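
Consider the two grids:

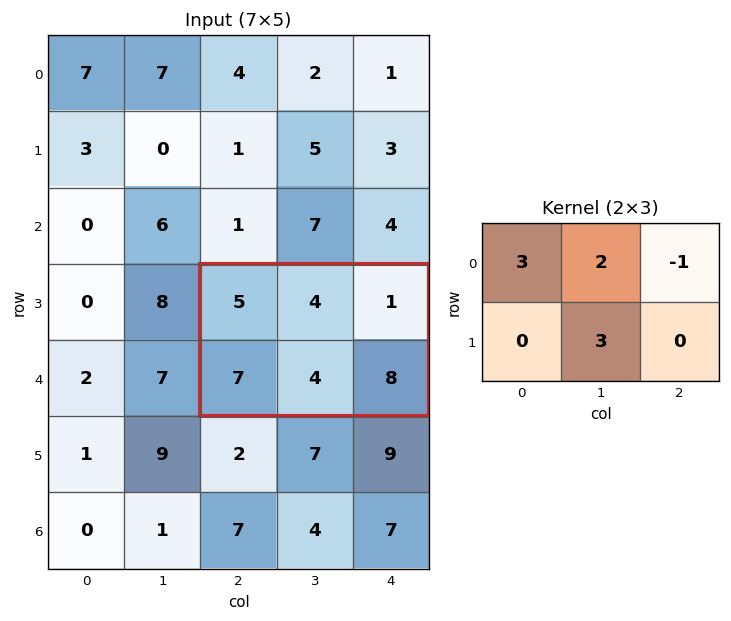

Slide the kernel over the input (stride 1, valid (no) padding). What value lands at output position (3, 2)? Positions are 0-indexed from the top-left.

34

The receptive field on the input at this output position is [5 4 1 / 7 4 8]. Elementwise product with the kernel and sum: 5·3 + 4·2 + 1·-1 + 4·3.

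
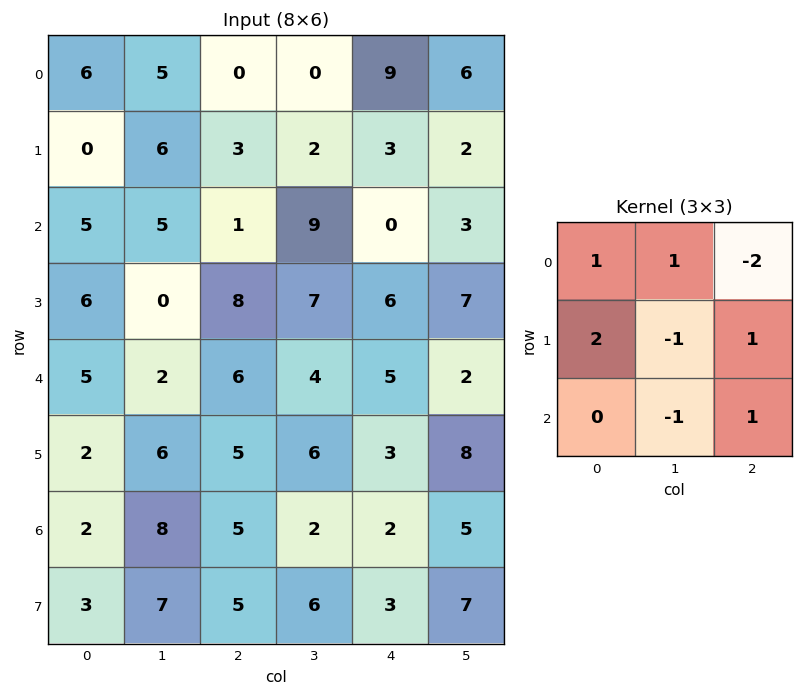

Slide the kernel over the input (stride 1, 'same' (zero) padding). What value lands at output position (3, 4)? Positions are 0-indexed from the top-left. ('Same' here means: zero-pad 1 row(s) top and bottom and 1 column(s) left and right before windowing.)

15

The receptive field on the zero-padded input at this output position is [9 0 3 / 7 6 7 / 4 5 2]. Elementwise product with the kernel and sum: 9·1 + 0·1 + 3·-2 + 7·2 + 6·-1 + 7·1 + 5·-1 + 2·1.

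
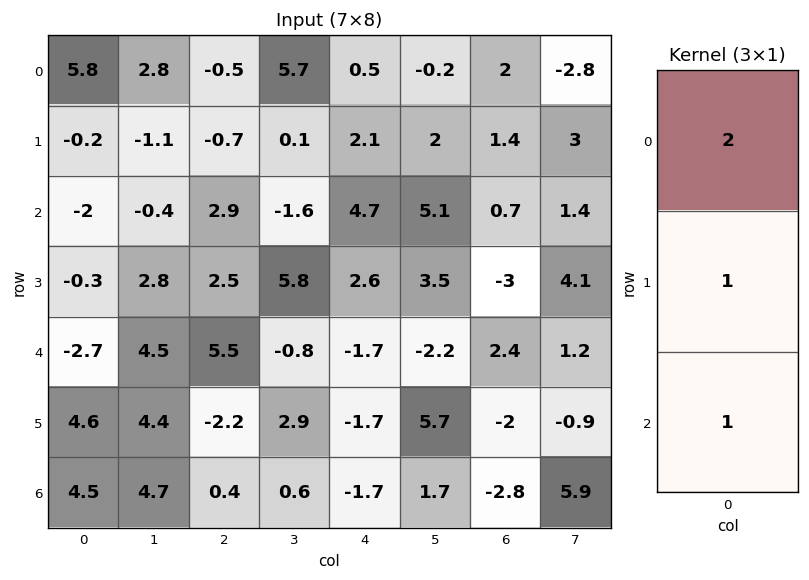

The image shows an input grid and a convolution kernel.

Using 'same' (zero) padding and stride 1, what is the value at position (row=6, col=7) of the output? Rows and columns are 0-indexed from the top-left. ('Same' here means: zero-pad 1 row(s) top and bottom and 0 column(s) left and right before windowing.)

4.1

The receptive field on the zero-padded input at this output position is [-0.9 / 5.9 / 0]. Elementwise product with the kernel and sum: -0.9·2 + 5.9·1 + 0·1.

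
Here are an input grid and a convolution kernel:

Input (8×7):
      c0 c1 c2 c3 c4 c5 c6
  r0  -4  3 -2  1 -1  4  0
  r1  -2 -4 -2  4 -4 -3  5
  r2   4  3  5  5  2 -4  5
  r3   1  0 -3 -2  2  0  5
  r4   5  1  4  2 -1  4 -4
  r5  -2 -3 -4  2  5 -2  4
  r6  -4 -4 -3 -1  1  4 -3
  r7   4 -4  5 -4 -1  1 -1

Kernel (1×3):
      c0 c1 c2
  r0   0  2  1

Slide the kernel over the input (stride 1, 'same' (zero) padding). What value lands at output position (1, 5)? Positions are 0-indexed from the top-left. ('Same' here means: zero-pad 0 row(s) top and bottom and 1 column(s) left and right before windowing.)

The receptive field on the zero-padded input at this output position is [-4 -3 5]. Elementwise product with the kernel and sum: -3·2 + 5·1.

-1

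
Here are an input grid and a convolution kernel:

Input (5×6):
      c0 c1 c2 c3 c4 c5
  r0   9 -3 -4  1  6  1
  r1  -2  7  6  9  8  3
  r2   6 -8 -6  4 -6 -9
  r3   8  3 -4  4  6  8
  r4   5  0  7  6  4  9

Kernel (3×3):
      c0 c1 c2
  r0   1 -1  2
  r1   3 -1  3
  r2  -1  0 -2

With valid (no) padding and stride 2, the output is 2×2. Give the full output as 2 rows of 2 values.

Output[0,0]: The receptive field on the input at this output position is [9 -3 -4 / -2 7 6 / 6 -8 -6]. Elementwise product with the kernel and sum: 9·1 + -3·-1 + -4·2 + -2·3 + 7·-1 + 6·3 + 6·-1 + -6·-2.
Output[0,1]: The receptive field on the input at this output position is [-4 1 6 / 6 9 8 / -6 4 -6]. Elementwise product with the kernel and sum: -4·1 + 1·-1 + 6·2 + 6·3 + 9·-1 + 8·3 + -6·-1 + -6·-2.

15 58
-8 -35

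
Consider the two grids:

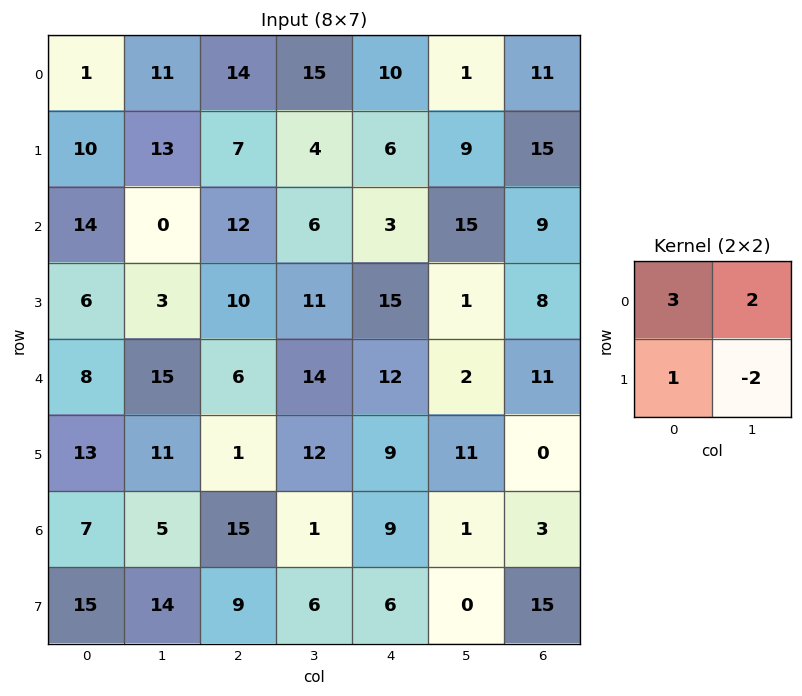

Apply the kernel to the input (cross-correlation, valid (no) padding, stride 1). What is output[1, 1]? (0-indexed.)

29

The receptive field on the input at this output position is [13 7 / 0 12]. Elementwise product with the kernel and sum: 13·3 + 7·2 + 0·1 + 12·-2.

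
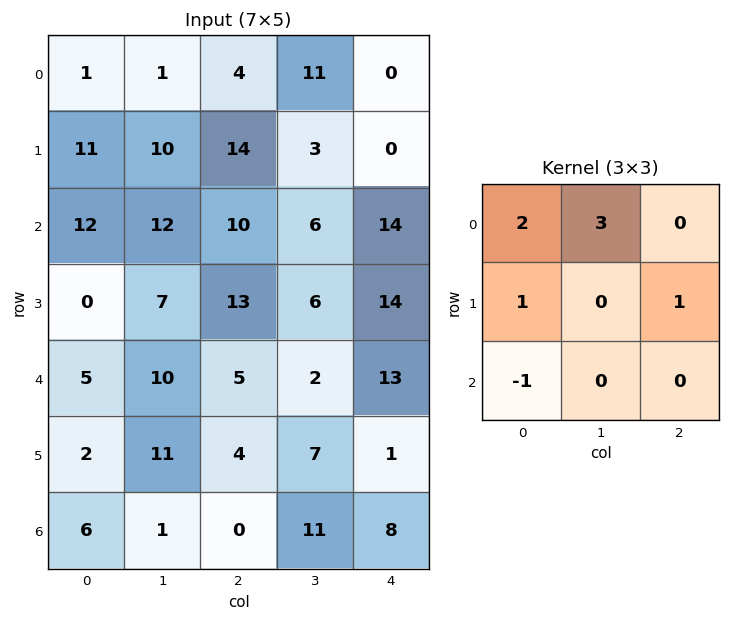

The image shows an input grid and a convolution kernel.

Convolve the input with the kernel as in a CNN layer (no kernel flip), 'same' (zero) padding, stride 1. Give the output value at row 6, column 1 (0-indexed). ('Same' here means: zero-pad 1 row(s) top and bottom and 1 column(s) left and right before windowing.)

43

The receptive field on the zero-padded input at this output position is [2 11 4 / 6 1 0 / 0 0 0]. Elementwise product with the kernel and sum: 2·2 + 11·3 + 6·1 + 0·1 + 0·-1.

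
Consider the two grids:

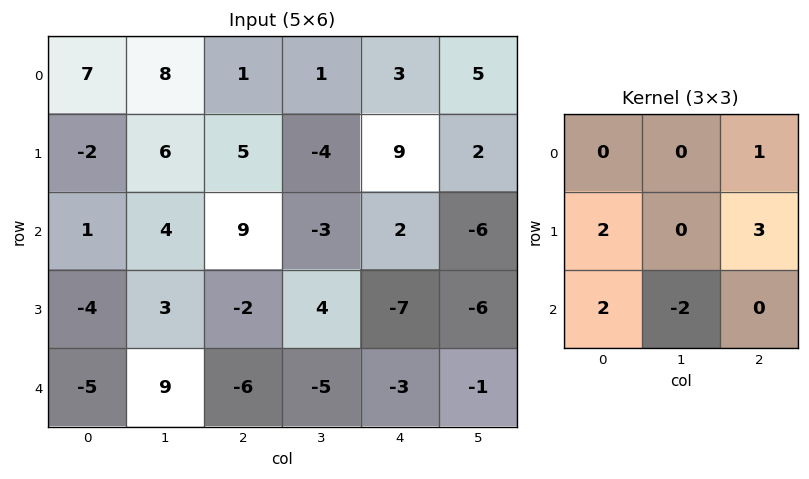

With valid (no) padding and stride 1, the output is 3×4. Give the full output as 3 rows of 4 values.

6 -9 64 -7
20 5 21 0
-33 45 -25 -20

Output[0,0]: The receptive field on the input at this output position is [7 8 1 / -2 6 5 / 1 4 9]. Elementwise product with the kernel and sum: 1·1 + -2·2 + 5·3 + 1·2 + 4·-2.
Output[0,1]: The receptive field on the input at this output position is [8 1 1 / 6 5 -4 / 4 9 -3]. Elementwise product with the kernel and sum: 1·1 + 6·2 + -4·3 + 4·2 + 9·-2.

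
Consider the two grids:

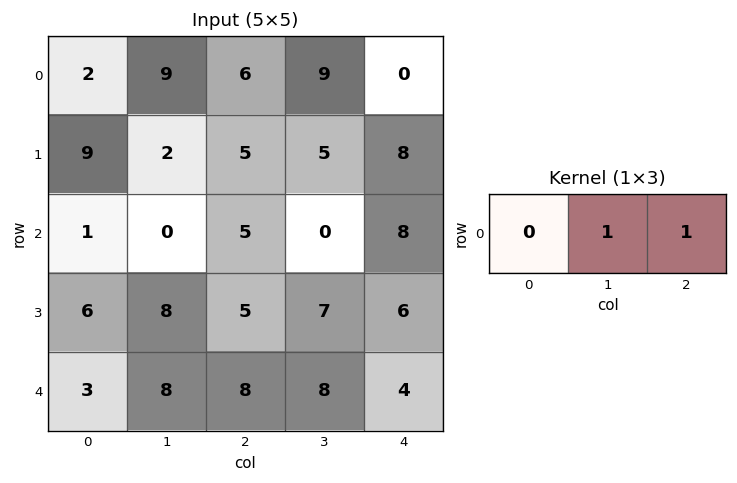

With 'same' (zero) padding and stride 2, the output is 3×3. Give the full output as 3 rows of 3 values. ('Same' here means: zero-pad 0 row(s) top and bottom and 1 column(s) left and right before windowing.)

11 15 0
1 5 8
11 16 4

Output[0,0]: The receptive field on the zero-padded input at this output position is [0 2 9]. Elementwise product with the kernel and sum: 2·1 + 9·1.
Output[0,1]: The receptive field on the zero-padded input at this output position is [9 6 9]. Elementwise product with the kernel and sum: 6·1 + 9·1.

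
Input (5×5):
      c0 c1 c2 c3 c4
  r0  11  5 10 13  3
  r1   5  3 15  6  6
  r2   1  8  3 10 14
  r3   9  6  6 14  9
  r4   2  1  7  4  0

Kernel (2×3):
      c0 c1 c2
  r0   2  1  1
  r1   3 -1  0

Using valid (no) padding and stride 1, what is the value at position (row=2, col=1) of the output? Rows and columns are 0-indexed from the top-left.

41

The receptive field on the input at this output position is [8 3 10 / 6 6 14]. Elementwise product with the kernel and sum: 8·2 + 3·1 + 10·1 + 6·3 + 6·-1.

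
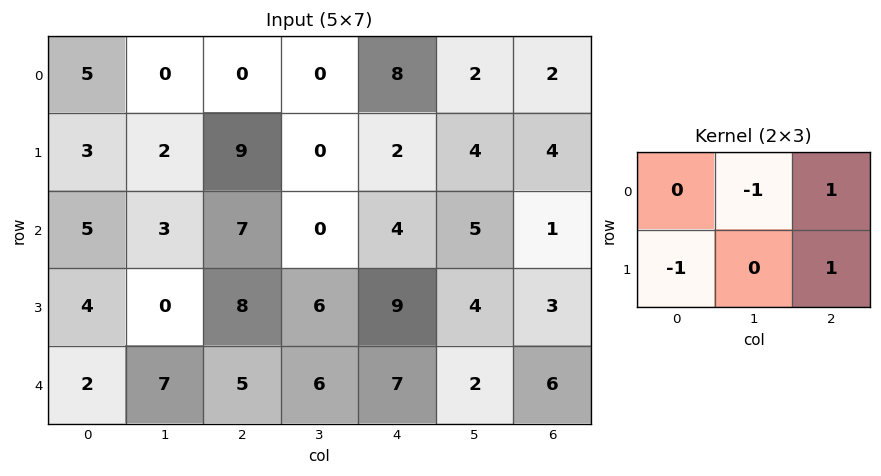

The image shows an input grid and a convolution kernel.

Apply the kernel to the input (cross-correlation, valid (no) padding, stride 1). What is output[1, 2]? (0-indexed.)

-1

The receptive field on the input at this output position is [9 0 2 / 7 0 4]. Elementwise product with the kernel and sum: 0·-1 + 2·1 + 7·-1 + 4·1.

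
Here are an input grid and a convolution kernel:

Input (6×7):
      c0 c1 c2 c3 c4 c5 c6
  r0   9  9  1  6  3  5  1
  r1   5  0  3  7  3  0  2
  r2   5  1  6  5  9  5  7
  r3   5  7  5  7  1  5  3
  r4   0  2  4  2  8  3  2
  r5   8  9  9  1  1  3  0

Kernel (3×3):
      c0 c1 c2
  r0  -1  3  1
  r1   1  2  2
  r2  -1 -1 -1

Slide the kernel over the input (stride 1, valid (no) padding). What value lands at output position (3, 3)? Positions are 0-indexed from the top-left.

The receptive field on the input at this output position is [7 1 5 / 2 8 3 / 1 1 3]. Elementwise product with the kernel and sum: 7·-1 + 1·3 + 5·1 + 2·1 + 8·2 + 3·2 + 1·-1 + 1·-1 + 3·-1.

20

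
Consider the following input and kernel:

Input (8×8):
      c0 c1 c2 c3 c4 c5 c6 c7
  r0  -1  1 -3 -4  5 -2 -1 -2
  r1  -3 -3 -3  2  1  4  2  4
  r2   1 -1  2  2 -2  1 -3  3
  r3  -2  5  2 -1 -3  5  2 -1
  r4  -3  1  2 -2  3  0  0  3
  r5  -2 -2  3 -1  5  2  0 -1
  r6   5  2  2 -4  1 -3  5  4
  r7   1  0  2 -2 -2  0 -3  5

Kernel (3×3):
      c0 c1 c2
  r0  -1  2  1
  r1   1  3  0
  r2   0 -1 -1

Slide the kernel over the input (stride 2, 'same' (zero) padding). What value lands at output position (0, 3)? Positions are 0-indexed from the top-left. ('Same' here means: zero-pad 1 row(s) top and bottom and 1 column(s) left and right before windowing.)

The receptive field on the zero-padded input at this output position is [0 0 0 / -2 -1 -2 / 4 2 4]. Elementwise product with the kernel and sum: 0·-1 + 0·2 + 0·1 + -2·1 + -1·3 + 2·-1 + 4·-1.

-11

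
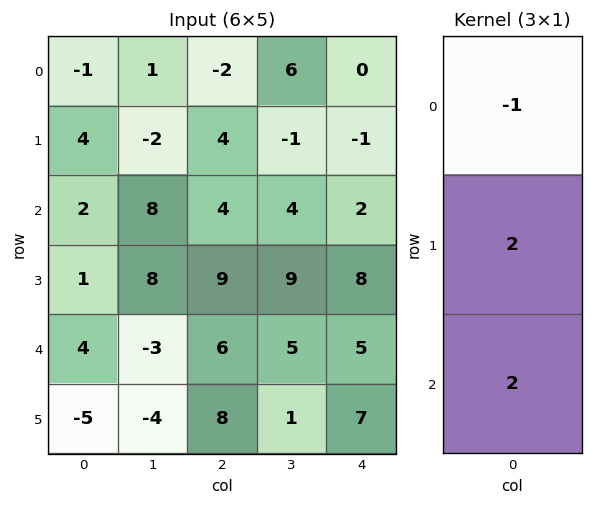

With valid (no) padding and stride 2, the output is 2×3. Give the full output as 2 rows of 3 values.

Output[0,0]: The receptive field on the input at this output position is [-1 / 4 / 2]. Elementwise product with the kernel and sum: -1·-1 + 4·2 + 2·2.
Output[0,1]: The receptive field on the input at this output position is [-2 / 4 / 4]. Elementwise product with the kernel and sum: -2·-1 + 4·2 + 4·2.

13 18 2
8 26 24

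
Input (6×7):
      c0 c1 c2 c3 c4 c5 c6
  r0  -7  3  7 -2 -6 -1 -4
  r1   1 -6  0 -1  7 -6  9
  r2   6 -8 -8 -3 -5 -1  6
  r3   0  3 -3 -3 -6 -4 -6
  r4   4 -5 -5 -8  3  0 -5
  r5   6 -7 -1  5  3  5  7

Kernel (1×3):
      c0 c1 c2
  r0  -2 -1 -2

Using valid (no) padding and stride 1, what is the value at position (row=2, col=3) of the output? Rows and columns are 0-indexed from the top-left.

13

The receptive field on the input at this output position is [-3 -5 -1]. Elementwise product with the kernel and sum: -3·-2 + -5·-1 + -1·-2.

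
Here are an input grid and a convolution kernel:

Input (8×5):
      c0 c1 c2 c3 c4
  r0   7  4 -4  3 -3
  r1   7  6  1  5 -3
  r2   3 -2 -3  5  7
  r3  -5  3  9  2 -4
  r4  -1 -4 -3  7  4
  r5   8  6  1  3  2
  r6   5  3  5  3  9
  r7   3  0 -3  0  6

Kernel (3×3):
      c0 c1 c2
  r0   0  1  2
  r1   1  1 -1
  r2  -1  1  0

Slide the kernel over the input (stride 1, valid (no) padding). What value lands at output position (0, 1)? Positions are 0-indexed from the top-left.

The receptive field on the input at this output position is [4 -4 3 / 6 1 5 / -2 -3 5]. Elementwise product with the kernel and sum: -4·1 + 3·2 + 6·1 + 1·1 + 5·-1 + -2·-1 + -3·1.

3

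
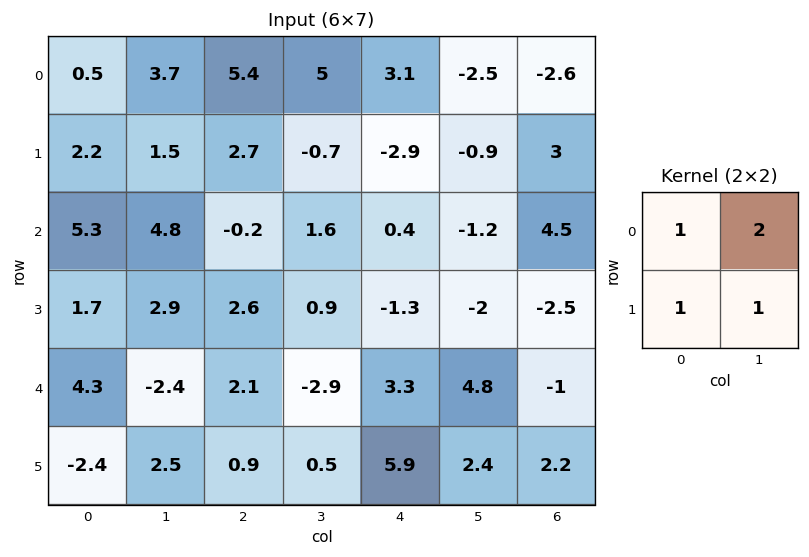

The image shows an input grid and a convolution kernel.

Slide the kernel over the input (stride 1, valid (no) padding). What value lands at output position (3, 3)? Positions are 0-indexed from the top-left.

The receptive field on the input at this output position is [0.9 -1.3 / -2.9 3.3]. Elementwise product with the kernel and sum: 0.9·1 + -1.3·2 + -2.9·1 + 3.3·1.

-1.3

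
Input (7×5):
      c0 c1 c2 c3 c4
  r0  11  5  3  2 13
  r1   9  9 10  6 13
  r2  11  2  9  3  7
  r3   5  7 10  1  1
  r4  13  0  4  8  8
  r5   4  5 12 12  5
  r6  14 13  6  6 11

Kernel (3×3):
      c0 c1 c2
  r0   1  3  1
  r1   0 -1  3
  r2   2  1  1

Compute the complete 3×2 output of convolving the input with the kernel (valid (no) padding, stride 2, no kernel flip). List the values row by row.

Output[0,0]: The receptive field on the input at this output position is [11 5 3 / 9 9 10 / 11 2 9]. Elementwise product with the kernel and sum: 11·1 + 5·3 + 3·1 + 9·-1 + 10·3 + 11·2 + 2·1 + 9·1.
Output[0,1]: The receptive field on the input at this output position is [3 2 13 / 10 6 13 / 9 3 7]. Elementwise product with the kernel and sum: 3·1 + 2·3 + 13·1 + 6·-1 + 13·3 + 9·2 + 3·1 + 7·1.

83 83
79 51
95 68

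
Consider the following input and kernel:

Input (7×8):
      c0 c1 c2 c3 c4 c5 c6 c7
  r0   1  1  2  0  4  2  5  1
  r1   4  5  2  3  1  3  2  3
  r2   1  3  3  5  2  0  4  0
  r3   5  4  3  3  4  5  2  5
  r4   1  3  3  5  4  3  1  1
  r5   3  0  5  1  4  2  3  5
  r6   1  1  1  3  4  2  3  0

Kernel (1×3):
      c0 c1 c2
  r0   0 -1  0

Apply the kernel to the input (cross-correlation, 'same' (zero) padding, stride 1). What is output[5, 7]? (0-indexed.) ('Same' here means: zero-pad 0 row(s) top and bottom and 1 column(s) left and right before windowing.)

The receptive field on the zero-padded input at this output position is [3 5 0]. Elementwise product with the kernel and sum: 5·-1.

-5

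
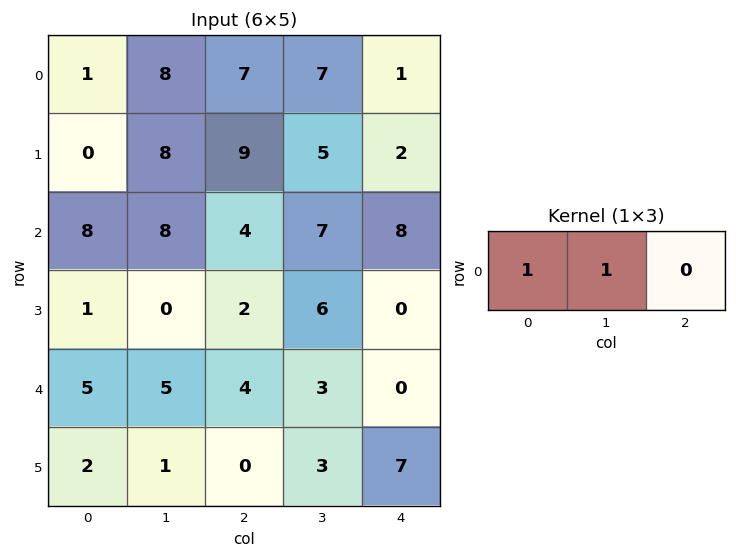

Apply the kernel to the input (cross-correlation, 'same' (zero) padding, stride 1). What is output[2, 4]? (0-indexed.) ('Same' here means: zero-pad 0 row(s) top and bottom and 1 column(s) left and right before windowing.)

15

The receptive field on the zero-padded input at this output position is [7 8 0]. Elementwise product with the kernel and sum: 7·1 + 8·1.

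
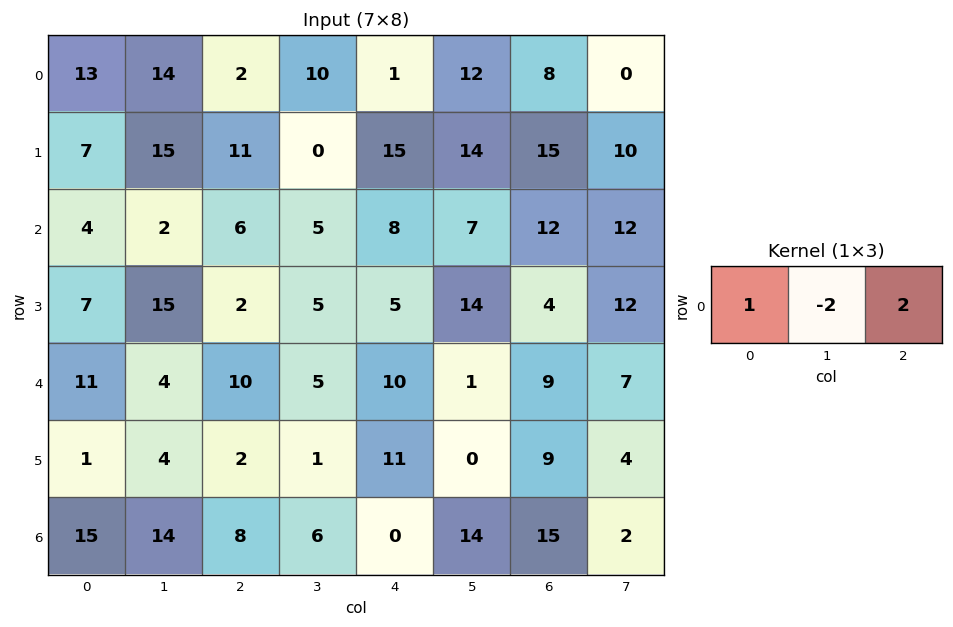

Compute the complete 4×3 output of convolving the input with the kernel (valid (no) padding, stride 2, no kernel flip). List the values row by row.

-11 -16 -7
12 12 18
23 20 26
3 -4 2

Output[0,0]: The receptive field on the input at this output position is [13 14 2]. Elementwise product with the kernel and sum: 13·1 + 14·-2 + 2·2.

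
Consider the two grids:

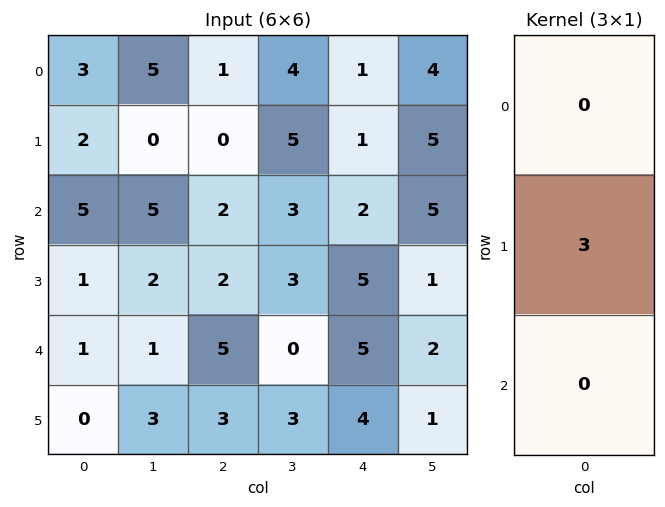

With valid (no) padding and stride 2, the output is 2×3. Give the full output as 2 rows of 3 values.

Output[0,0]: The receptive field on the input at this output position is [3 / 2 / 5]. Elementwise product with the kernel and sum: 2·3.

6 0 3
3 6 15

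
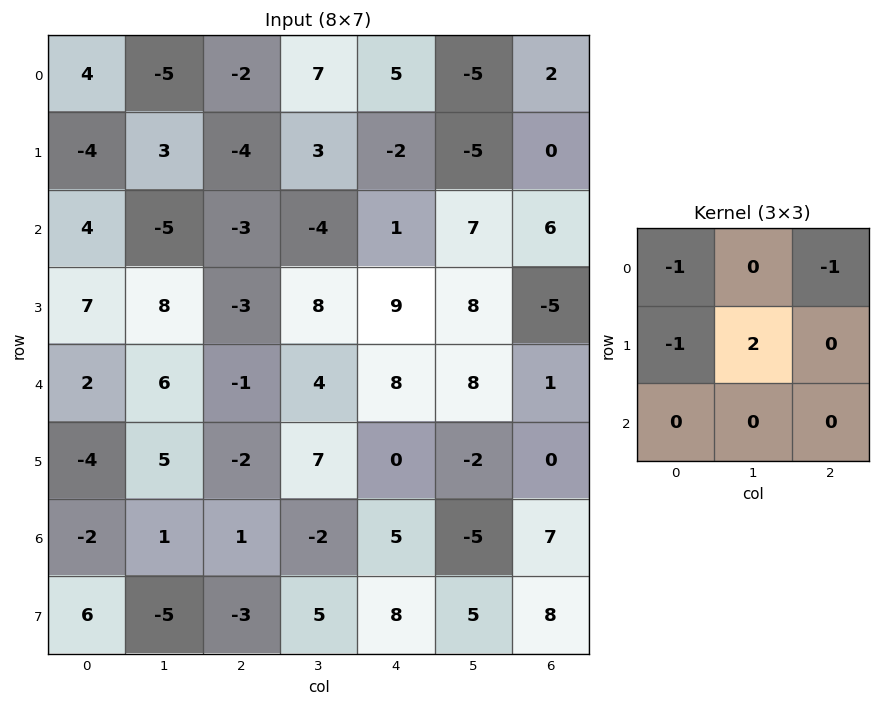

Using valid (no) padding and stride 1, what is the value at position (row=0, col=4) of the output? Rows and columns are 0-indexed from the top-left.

-15

The receptive field on the input at this output position is [5 -5 2 / -2 -5 0 / 1 7 6]. Elementwise product with the kernel and sum: 5·-1 + 2·-1 + -2·-1 + -5·2.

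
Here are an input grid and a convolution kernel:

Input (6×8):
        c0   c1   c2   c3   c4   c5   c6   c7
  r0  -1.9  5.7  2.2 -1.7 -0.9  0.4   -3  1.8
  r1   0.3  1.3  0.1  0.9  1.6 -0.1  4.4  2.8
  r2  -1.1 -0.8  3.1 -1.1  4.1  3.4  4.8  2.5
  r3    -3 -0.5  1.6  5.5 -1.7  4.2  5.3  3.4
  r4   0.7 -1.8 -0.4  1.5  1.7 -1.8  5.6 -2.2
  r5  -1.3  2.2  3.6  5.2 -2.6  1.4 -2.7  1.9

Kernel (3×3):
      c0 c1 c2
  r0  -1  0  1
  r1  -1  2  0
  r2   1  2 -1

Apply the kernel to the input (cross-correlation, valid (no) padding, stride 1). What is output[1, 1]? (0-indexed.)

3.8

The receptive field on the input at this output position is [1.3 0.1 0.9 / -0.8 3.1 -1.1 / -0.5 1.6 5.5]. Elementwise product with the kernel and sum: 1.3·-1 + 0.9·1 + -0.8·-1 + 3.1·2 + -0.5·1 + 1.6·2 + 5.5·-1.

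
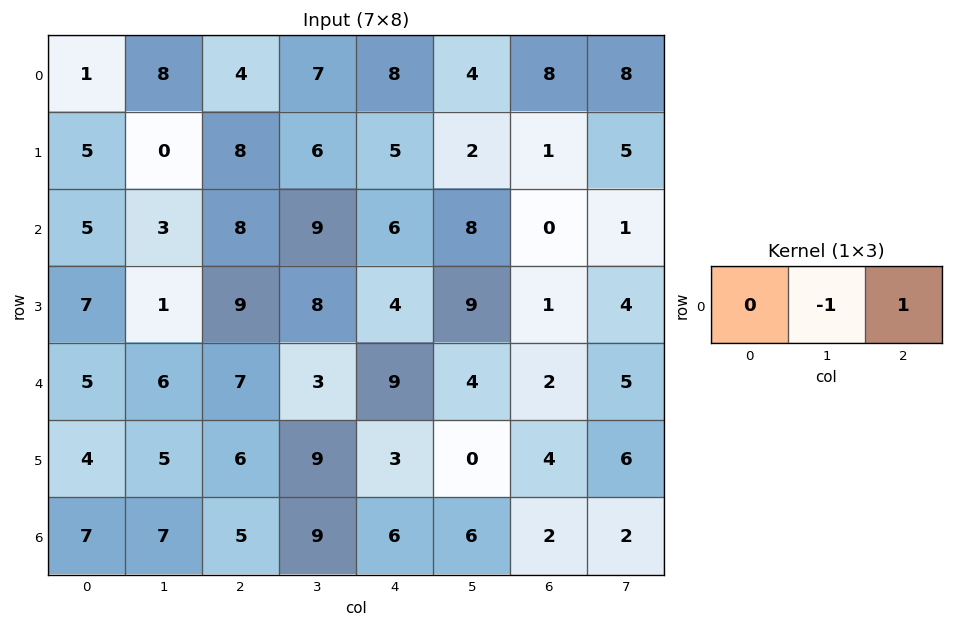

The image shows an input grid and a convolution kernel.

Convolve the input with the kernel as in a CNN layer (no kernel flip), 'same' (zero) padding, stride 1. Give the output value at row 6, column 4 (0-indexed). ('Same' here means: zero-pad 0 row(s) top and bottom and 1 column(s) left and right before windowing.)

0

The receptive field on the zero-padded input at this output position is [9 6 6]. Elementwise product with the kernel and sum: 6·-1 + 6·1.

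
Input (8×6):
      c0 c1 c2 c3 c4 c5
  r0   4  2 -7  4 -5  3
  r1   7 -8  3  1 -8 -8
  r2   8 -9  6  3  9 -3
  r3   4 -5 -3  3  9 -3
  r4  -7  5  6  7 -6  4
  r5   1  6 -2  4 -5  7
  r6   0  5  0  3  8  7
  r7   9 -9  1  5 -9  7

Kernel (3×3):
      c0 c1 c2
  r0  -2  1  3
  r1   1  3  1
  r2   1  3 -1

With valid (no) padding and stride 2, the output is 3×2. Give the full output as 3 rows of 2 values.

Output[0,0]: The receptive field on the input at this output position is [4 2 -7 / 7 -8 3 / 8 -9 6]. Elementwise product with the kernel and sum: 4·-2 + 2·1 + -7·3 + 7·1 + -8·3 + 3·1 + 8·1 + -9·3 + 6·-1.

-66 7
-19 66
69 -17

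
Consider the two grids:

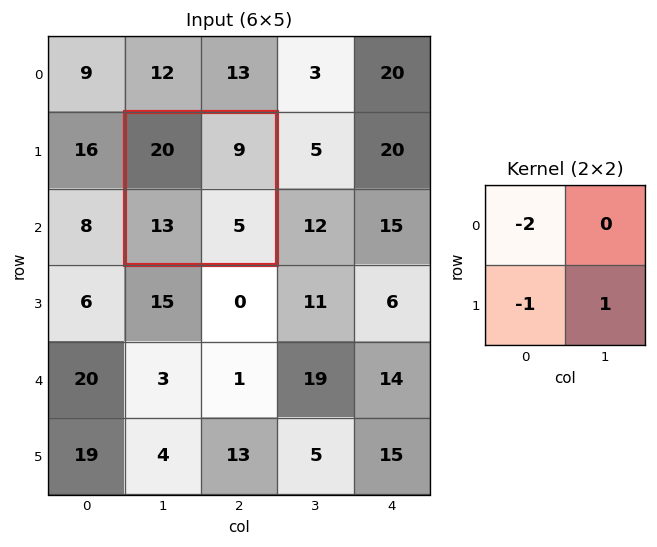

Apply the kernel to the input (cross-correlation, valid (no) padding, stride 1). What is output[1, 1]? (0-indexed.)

-48

The receptive field on the input at this output position is [20 9 / 13 5]. Elementwise product with the kernel and sum: 20·-2 + 13·-1 + 5·1.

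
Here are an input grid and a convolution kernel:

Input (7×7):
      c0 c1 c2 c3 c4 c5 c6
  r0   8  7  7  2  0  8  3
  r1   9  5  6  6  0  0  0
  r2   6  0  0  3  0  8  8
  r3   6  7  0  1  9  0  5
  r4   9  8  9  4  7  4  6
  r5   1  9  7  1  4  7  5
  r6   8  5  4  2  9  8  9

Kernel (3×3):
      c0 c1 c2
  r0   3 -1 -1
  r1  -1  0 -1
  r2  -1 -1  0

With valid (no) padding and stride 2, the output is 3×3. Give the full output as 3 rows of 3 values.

Output[0,0]: The receptive field on the input at this output position is [8 7 7 / 9 5 6 / 6 0 0]. Elementwise product with the kernel and sum: 8·3 + 7·-1 + 7·-1 + 9·-1 + 6·-1 + 6·-1 + 0·-1.
Output[0,1]: The receptive field on the input at this output position is [7 2 0 / 6 6 0 / 0 3 0]. Elementwise product with the kernel and sum: 7·3 + 2·-1 + 0·-1 + 6·-1 + 0·-1 + 0·-1 + 3·-1.

-11 10 -19
-5 -25 -41
-11 -1 -15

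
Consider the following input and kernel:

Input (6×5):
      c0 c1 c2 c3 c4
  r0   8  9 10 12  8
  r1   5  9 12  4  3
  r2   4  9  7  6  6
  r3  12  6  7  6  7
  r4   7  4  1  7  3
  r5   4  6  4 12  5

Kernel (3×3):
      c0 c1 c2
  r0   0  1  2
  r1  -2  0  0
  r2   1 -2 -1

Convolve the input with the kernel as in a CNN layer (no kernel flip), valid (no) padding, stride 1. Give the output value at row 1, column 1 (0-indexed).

The receptive field on the input at this output position is [9 12 4 / 9 7 6 / 6 7 6]. Elementwise product with the kernel and sum: 12·1 + 4·2 + 9·-2 + 6·1 + 7·-2 + 6·-1.

-12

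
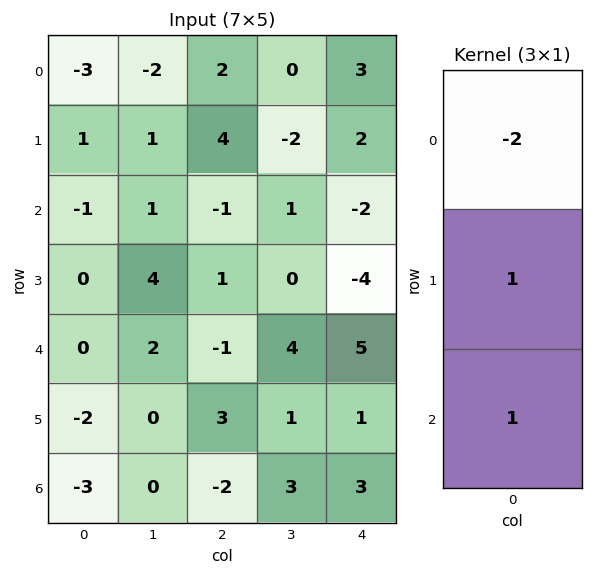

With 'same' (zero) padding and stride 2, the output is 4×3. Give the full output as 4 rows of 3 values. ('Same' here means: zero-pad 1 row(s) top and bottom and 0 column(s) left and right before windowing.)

-2 6 5
-3 -8 -10
-2 0 14
1 -8 1

Output[0,0]: The receptive field on the zero-padded input at this output position is [0 / -3 / 1]. Elementwise product with the kernel and sum: 0·-2 + -3·1 + 1·1.
Output[0,1]: The receptive field on the zero-padded input at this output position is [0 / 2 / 4]. Elementwise product with the kernel and sum: 0·-2 + 2·1 + 4·1.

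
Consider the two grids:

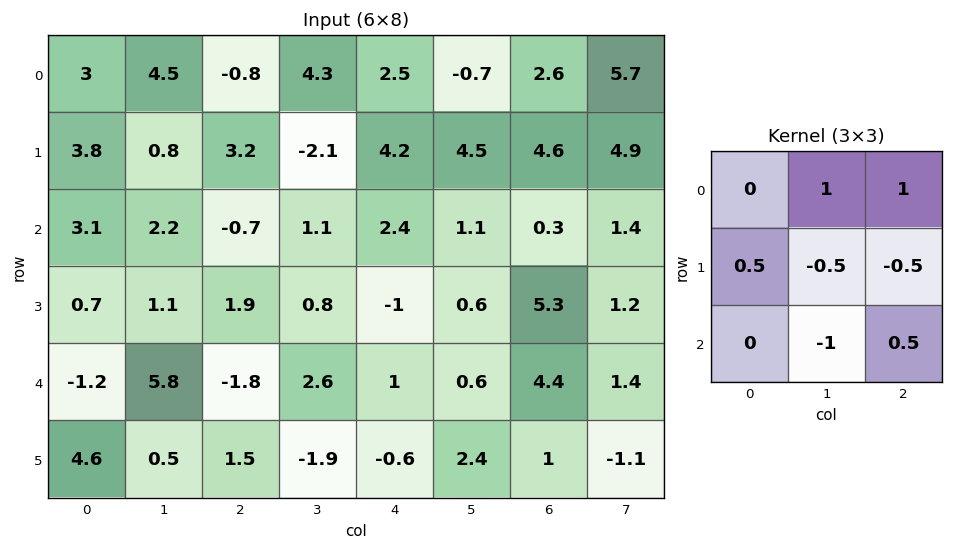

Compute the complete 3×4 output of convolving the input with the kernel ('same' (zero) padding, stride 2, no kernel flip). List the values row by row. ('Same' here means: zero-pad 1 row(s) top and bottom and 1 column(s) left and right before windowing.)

Output[0,0]: The receptive field on the zero-padded input at this output position is [0 0 0 / 0 3 4.5 / 0 3.8 0.8]. Elementwise product with the kernel and sum: 0·1 + 0·1 + 0·0.5 + 3·-0.5 + 4.5·-0.5 + 3.8·-1 + 0.8·0.5.

-7.15 -3.75 -0.7 -6.65
1.8 0.5 8.8 4.5
-4.85 2.75 1.9 2.35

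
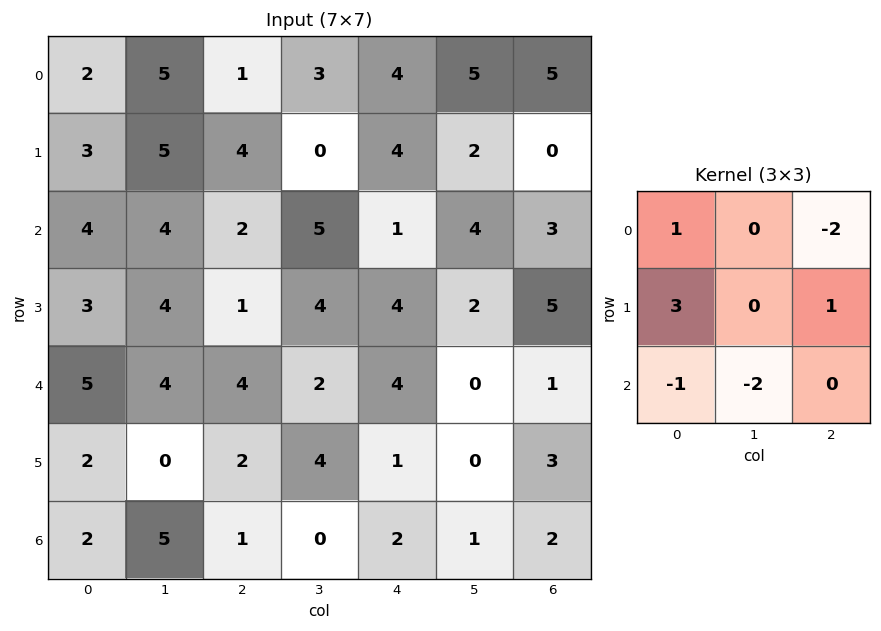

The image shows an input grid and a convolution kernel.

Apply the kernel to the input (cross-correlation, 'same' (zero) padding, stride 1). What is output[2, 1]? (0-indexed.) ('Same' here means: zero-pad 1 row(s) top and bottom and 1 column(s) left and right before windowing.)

The receptive field on the zero-padded input at this output position is [3 5 4 / 4 4 2 / 3 4 1]. Elementwise product with the kernel and sum: 3·1 + 4·-2 + 4·3 + 2·1 + 3·-1 + 4·-2.

-2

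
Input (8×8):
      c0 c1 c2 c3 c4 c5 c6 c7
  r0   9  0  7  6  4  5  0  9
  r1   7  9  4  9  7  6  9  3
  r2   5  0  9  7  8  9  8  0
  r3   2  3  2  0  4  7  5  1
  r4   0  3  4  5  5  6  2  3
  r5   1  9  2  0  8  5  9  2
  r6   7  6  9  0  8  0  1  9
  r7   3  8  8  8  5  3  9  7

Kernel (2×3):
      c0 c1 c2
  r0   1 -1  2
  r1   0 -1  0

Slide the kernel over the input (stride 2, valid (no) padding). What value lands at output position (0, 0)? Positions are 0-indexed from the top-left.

The receptive field on the input at this output position is [9 0 7 / 7 9 4]. Elementwise product with the kernel and sum: 9·1 + 0·-1 + 7·2 + 9·-1.

14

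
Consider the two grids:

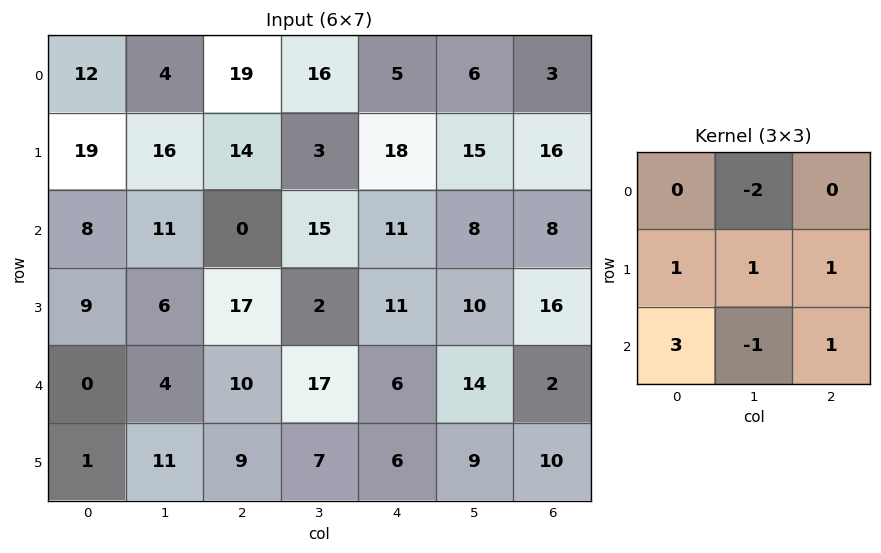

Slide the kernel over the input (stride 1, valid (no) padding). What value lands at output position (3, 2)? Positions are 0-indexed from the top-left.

The receptive field on the input at this output position is [17 2 11 / 10 17 6 / 9 7 6]. Elementwise product with the kernel and sum: 2·-2 + 10·1 + 17·1 + 6·1 + 9·3 + 7·-1 + 6·1.

55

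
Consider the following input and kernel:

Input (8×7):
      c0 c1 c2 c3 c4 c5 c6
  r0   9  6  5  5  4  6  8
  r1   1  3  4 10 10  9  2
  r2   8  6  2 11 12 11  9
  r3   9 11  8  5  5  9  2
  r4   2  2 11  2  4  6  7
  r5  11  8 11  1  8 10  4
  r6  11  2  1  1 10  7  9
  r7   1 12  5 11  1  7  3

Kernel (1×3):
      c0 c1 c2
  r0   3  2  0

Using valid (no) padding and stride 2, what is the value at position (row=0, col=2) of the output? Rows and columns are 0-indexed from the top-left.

24

The receptive field on the input at this output position is [4 6 8]. Elementwise product with the kernel and sum: 4·3 + 6·2.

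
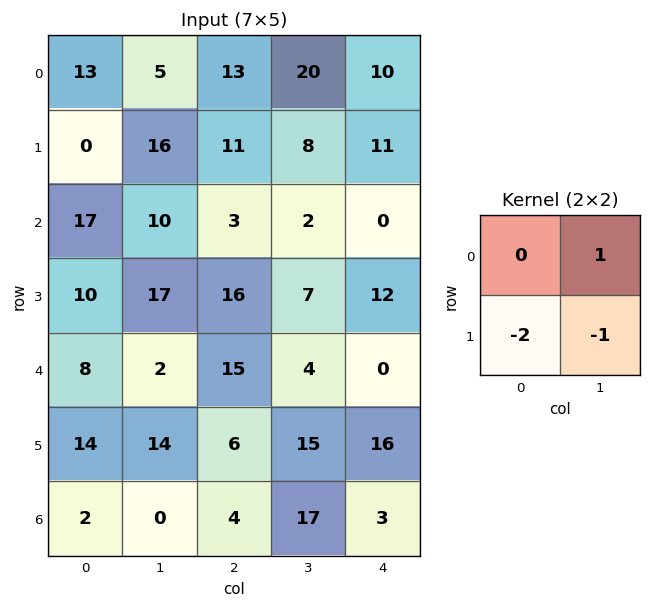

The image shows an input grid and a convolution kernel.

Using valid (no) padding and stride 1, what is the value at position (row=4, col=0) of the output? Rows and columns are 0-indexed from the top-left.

The receptive field on the input at this output position is [8 2 / 14 14]. Elementwise product with the kernel and sum: 2·1 + 14·-2 + 14·-1.

-40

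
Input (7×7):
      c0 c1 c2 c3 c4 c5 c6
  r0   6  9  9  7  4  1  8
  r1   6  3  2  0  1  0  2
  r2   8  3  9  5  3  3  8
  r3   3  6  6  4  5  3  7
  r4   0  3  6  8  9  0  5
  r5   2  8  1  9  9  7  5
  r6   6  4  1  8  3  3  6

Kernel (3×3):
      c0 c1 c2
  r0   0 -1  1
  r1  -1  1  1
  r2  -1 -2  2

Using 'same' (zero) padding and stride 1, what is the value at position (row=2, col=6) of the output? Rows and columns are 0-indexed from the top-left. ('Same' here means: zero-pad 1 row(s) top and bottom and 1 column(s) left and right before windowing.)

-14

The receptive field on the zero-padded input at this output position is [0 2 0 / 3 8 0 / 3 7 0]. Elementwise product with the kernel and sum: 2·-1 + 0·1 + 3·-1 + 8·1 + 0·1 + 3·-1 + 7·-2 + 0·2.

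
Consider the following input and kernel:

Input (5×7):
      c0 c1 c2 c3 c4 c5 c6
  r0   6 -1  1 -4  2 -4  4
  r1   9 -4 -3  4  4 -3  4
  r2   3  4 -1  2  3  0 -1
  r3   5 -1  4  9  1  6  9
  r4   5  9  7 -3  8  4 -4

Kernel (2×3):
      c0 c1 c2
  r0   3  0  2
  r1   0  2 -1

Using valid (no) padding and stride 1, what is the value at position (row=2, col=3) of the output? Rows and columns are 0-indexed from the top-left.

2

The receptive field on the input at this output position is [2 3 0 / 9 1 6]. Elementwise product with the kernel and sum: 2·3 + 0·2 + 1·2 + 6·-1.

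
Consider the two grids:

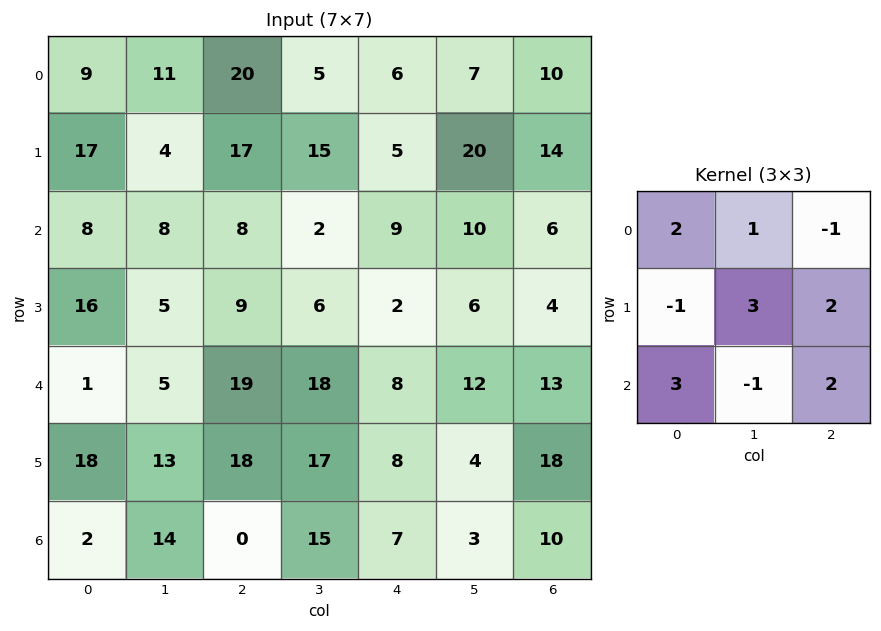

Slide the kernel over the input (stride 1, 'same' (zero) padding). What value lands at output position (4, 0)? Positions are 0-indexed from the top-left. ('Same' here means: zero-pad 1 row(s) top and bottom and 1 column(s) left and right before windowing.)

32

The receptive field on the zero-padded input at this output position is [0 16 5 / 0 1 5 / 0 18 13]. Elementwise product with the kernel and sum: 0·2 + 16·1 + 5·-1 + 0·-1 + 1·3 + 5·2 + 0·3 + 18·-1 + 13·2.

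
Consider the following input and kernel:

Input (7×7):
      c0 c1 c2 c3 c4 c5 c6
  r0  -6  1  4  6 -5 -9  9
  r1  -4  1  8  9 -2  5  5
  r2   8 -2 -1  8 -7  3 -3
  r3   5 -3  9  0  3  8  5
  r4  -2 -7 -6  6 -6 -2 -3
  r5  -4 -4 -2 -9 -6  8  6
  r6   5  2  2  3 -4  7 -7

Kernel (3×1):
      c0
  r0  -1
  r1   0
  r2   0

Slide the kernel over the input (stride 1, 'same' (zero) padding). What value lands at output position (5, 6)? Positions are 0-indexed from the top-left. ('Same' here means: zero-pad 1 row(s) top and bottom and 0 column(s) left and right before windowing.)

The receptive field on the zero-padded input at this output position is [-3 / 6 / -7]. Elementwise product with the kernel and sum: -3·-1.

3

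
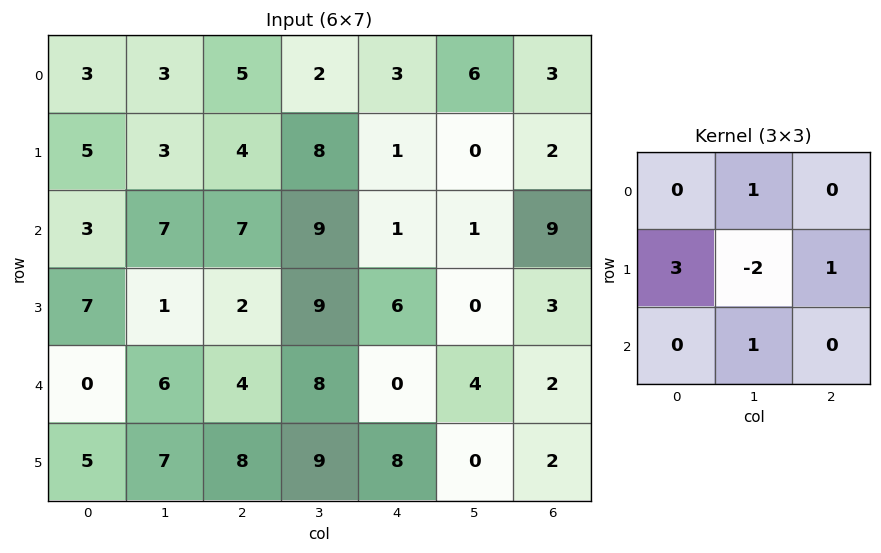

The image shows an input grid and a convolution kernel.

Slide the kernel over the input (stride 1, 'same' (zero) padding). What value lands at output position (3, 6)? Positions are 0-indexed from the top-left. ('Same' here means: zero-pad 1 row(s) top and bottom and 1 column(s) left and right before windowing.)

5

The receptive field on the zero-padded input at this output position is [1 9 0 / 0 3 0 / 4 2 0]. Elementwise product with the kernel and sum: 9·1 + 0·3 + 3·-2 + 0·1 + 2·1.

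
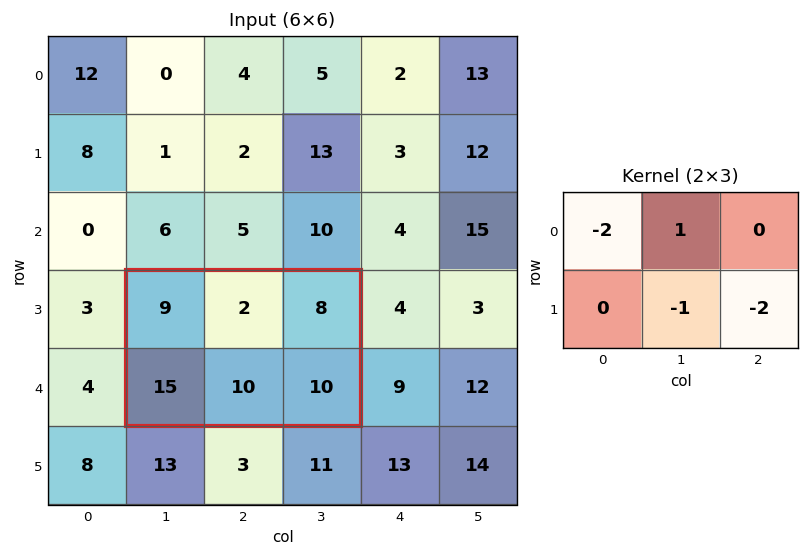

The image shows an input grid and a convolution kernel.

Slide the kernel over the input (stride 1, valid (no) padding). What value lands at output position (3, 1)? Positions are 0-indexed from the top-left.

-46

The receptive field on the input at this output position is [9 2 8 / 15 10 10]. Elementwise product with the kernel and sum: 9·-2 + 2·1 + 10·-1 + 10·-2.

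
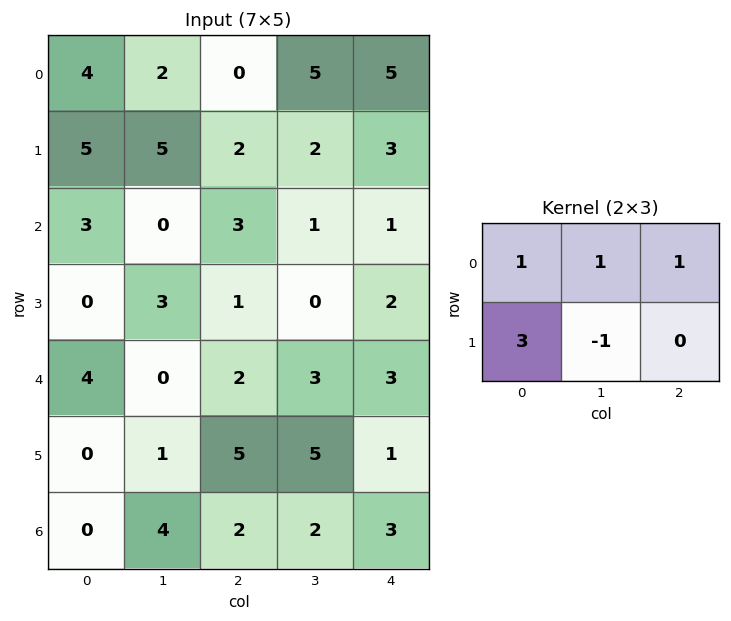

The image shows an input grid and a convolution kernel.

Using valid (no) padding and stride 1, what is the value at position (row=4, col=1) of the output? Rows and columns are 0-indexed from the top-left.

3

The receptive field on the input at this output position is [0 2 3 / 1 5 5]. Elementwise product with the kernel and sum: 0·1 + 2·1 + 3·1 + 1·3 + 5·-1.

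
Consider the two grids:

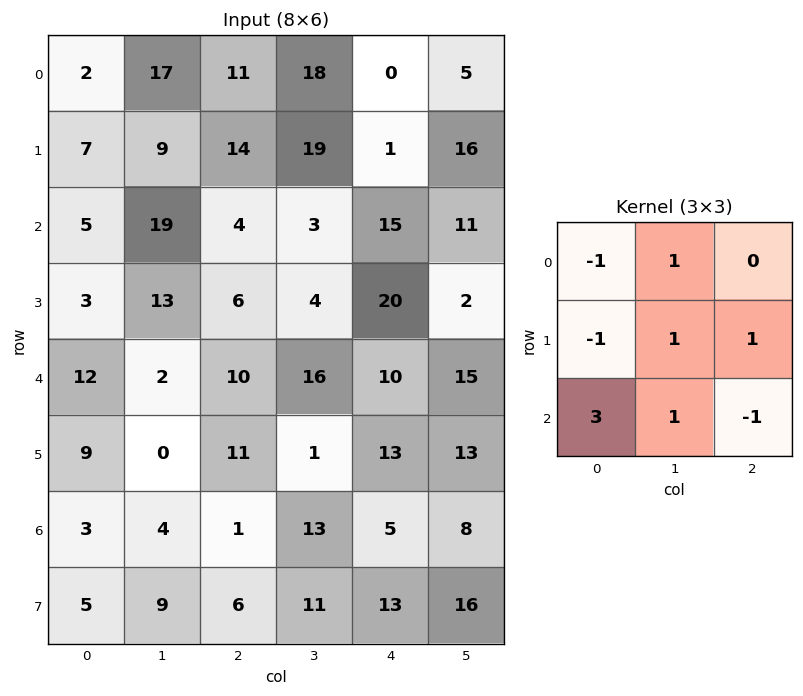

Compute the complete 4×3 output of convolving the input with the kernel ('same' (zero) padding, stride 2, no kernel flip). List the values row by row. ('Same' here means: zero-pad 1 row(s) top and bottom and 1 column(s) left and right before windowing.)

Output[0,0]: The receptive field on the zero-padded input at this output position is [0 0 0 / 0 2 17 / 0 7 9]. Elementwise product with the kernel and sum: 0·-1 + 0·1 + 0·-1 + 2·1 + 17·1 + 0·3 + 7·1 + 9·-1.
Output[0,1]: The receptive field on the zero-padded input at this output position is [0 0 0 / 17 11 18 / 9 14 19]. Elementwise product with the kernel and sum: 0·-1 + 0·1 + 17·-1 + 11·1 + 18·1 + 9·3 + 14·1 + 19·-1.

17 34 29
21 34 35
26 27 28
12 43 42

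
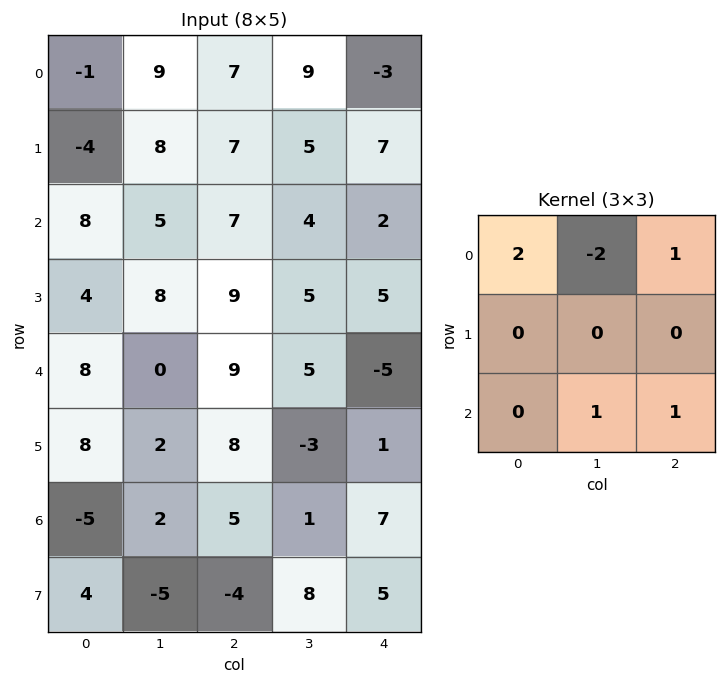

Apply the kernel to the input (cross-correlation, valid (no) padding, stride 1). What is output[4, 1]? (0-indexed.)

The receptive field on the input at this output position is [0 9 5 / 2 8 -3 / 2 5 1]. Elementwise product with the kernel and sum: 0·2 + 9·-2 + 5·1 + 5·1 + 1·1.

-7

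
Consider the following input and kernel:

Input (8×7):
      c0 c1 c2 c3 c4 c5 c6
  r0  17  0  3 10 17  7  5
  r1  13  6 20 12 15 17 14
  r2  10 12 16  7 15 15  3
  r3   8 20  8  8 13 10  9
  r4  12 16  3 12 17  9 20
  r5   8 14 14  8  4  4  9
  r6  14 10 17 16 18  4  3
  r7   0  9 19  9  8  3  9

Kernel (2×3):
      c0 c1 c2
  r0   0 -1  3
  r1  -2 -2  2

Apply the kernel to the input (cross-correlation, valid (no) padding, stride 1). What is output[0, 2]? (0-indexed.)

7

The receptive field on the input at this output position is [3 10 17 / 20 12 15]. Elementwise product with the kernel and sum: 10·-1 + 17·3 + 20·-2 + 12·-2 + 15·2.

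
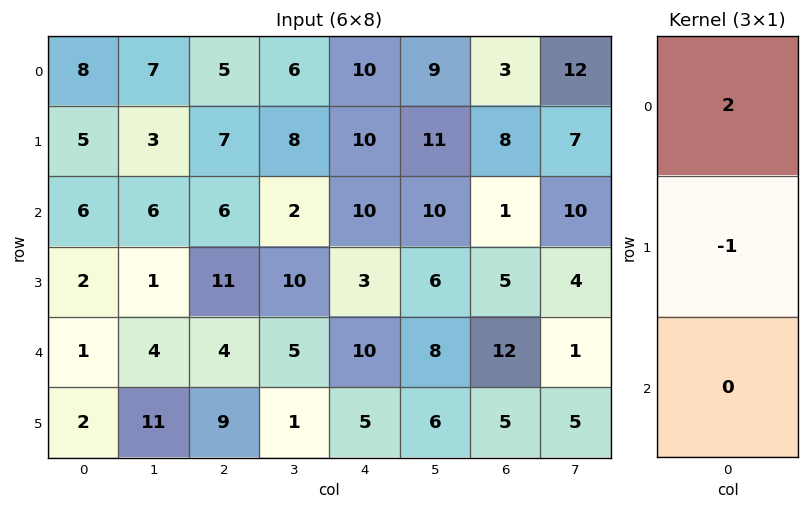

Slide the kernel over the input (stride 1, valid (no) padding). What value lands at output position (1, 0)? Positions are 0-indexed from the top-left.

The receptive field on the input at this output position is [5 / 6 / 2]. Elementwise product with the kernel and sum: 5·2 + 6·-1.

4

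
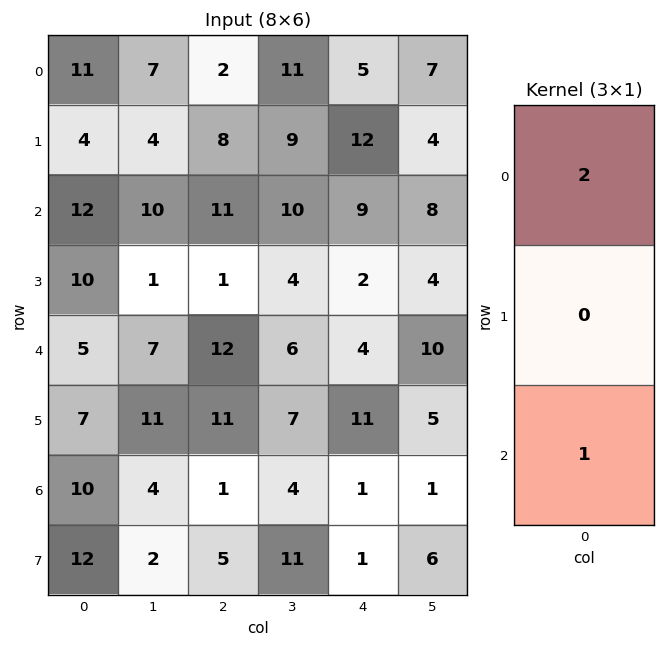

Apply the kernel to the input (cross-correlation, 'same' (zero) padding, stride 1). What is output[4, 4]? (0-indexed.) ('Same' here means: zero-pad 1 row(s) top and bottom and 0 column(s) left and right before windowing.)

The receptive field on the zero-padded input at this output position is [2 / 4 / 11]. Elementwise product with the kernel and sum: 2·2 + 11·1.

15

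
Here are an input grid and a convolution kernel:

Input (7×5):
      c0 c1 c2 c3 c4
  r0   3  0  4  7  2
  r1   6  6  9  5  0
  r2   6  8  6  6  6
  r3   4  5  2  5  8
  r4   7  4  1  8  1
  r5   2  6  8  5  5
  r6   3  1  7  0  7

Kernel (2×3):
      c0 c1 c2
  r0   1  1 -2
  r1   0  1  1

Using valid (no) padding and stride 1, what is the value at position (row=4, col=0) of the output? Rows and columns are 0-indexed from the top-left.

23

The receptive field on the input at this output position is [7 4 1 / 2 6 8]. Elementwise product with the kernel and sum: 7·1 + 4·1 + 1·-2 + 6·1 + 8·1.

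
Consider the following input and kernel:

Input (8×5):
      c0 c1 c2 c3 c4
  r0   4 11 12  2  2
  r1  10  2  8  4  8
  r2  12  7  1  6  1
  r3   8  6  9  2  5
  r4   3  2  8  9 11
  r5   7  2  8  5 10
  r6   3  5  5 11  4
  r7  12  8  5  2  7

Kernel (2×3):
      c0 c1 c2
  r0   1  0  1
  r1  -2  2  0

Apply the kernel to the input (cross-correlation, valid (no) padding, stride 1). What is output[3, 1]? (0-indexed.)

The receptive field on the input at this output position is [6 9 2 / 2 8 9]. Elementwise product with the kernel and sum: 6·1 + 2·1 + 2·-2 + 8·2.

20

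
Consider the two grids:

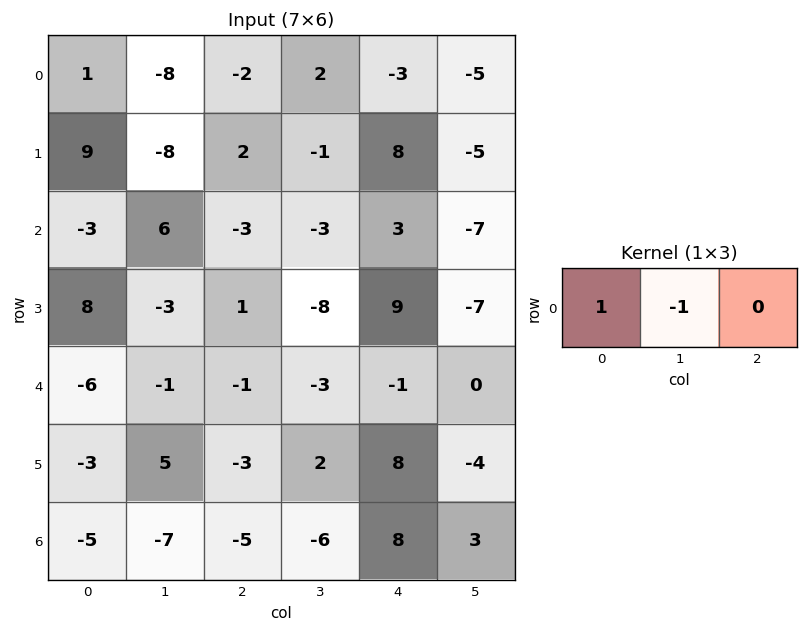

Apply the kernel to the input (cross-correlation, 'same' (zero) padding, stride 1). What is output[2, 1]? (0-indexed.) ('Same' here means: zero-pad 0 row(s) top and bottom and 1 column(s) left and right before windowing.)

-9

The receptive field on the zero-padded input at this output position is [-3 6 -3]. Elementwise product with the kernel and sum: -3·1 + 6·-1.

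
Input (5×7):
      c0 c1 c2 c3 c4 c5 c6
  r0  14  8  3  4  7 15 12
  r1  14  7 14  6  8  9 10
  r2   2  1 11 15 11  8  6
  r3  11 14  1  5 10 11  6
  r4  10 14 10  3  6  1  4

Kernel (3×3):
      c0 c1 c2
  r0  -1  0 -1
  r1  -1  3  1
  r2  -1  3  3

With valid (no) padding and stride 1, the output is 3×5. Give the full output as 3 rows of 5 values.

38 106 69 50 41
18 38 67 69 42
81 3 19 31 21

Output[0,0]: The receptive field on the input at this output position is [14 8 3 / 14 7 14 / 2 1 11]. Elementwise product with the kernel and sum: 14·-1 + 3·-1 + 14·-1 + 7·3 + 14·1 + 2·-1 + 1·3 + 11·3.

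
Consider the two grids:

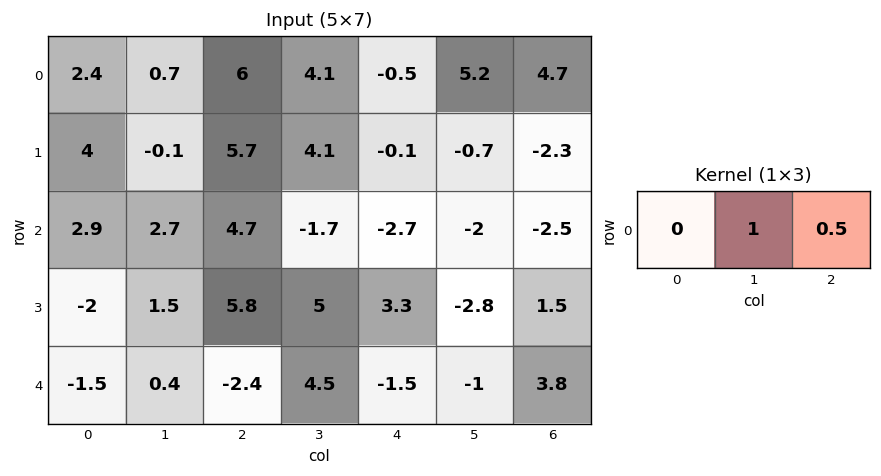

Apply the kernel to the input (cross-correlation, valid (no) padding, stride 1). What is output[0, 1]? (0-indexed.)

The receptive field on the input at this output position is [0.7 6 4.1]. Elementwise product with the kernel and sum: 6·1 + 4.1·0.5.

8.05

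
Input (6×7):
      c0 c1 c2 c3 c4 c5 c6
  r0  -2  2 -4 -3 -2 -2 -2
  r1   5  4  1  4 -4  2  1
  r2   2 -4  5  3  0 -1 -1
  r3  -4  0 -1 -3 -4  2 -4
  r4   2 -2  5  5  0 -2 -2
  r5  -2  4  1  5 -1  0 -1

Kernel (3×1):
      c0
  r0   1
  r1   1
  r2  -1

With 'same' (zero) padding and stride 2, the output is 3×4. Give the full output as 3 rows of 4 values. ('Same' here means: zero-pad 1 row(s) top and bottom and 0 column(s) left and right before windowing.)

Output[0,0]: The receptive field on the zero-padded input at this output position is [0 / -2 / 5]. Elementwise product with the kernel and sum: 0·1 + -2·1 + 5·-1.

-7 -5 2 -3
11 7 0 4
0 3 -3 -5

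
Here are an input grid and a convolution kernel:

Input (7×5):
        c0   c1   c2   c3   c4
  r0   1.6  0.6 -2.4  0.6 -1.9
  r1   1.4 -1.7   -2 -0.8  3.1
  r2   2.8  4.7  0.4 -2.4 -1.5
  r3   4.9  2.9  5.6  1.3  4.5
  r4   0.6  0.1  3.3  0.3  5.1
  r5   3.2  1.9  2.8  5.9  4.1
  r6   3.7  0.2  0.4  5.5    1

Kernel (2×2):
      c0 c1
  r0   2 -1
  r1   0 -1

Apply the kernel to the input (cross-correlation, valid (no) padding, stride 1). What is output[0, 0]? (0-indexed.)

4.3

The receptive field on the input at this output position is [1.6 0.6 / 1.4 -1.7]. Elementwise product with the kernel and sum: 1.6·2 + 0.6·-1 + -1.7·-1.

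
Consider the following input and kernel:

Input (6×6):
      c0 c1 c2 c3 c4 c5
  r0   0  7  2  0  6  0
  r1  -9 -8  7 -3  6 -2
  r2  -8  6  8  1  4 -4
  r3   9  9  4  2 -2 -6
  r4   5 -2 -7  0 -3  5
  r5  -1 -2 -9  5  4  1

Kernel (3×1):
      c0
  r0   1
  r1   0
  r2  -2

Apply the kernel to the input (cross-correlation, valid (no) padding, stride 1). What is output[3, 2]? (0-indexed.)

22

The receptive field on the input at this output position is [4 / -7 / -9]. Elementwise product with the kernel and sum: 4·1 + -9·-2.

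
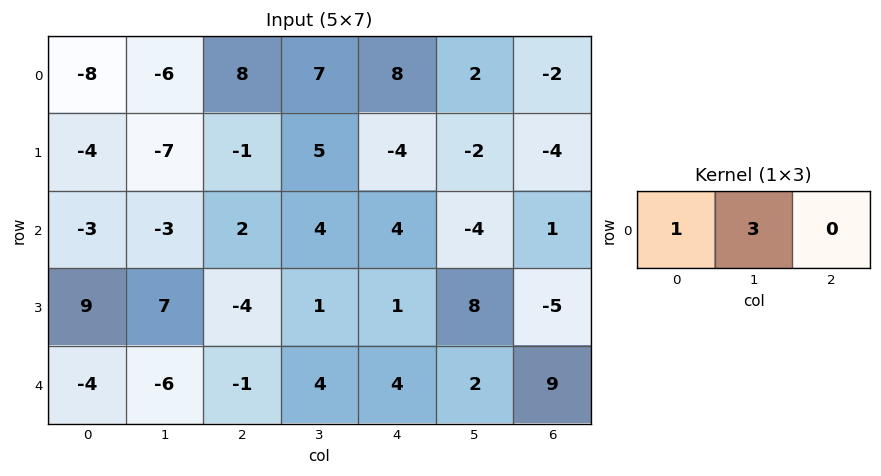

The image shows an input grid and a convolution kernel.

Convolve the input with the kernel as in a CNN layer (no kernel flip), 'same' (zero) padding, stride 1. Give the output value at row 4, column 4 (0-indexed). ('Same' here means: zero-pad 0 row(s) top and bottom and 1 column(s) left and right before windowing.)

16

The receptive field on the zero-padded input at this output position is [4 4 2]. Elementwise product with the kernel and sum: 4·1 + 4·3.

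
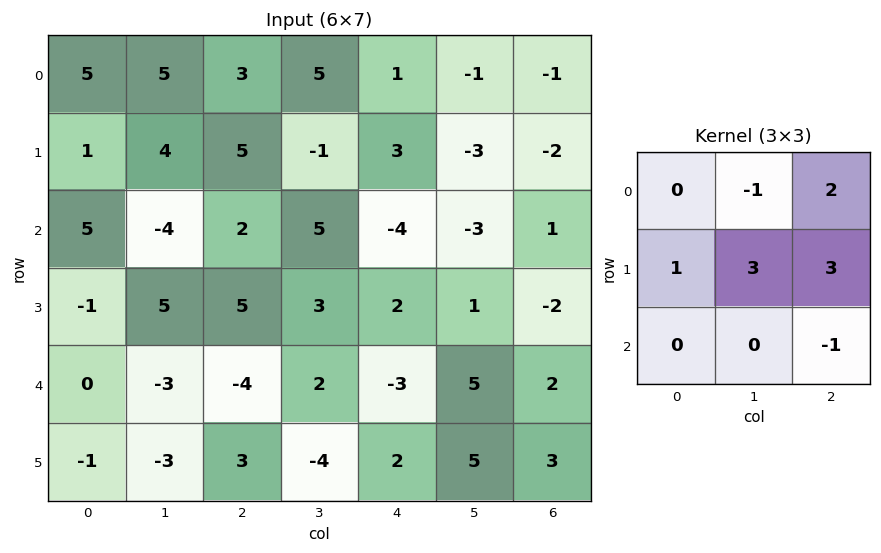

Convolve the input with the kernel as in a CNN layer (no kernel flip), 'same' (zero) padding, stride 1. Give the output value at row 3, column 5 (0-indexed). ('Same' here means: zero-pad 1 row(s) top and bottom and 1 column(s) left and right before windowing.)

The receptive field on the zero-padded input at this output position is [-4 -3 1 / 2 1 -2 / -3 5 2]. Elementwise product with the kernel and sum: -3·-1 + 1·2 + 2·1 + 1·3 + -2·3 + 2·-1.

2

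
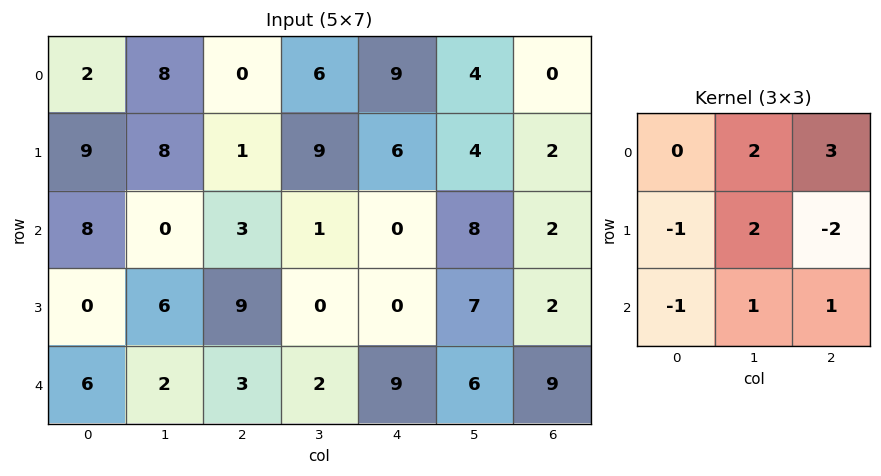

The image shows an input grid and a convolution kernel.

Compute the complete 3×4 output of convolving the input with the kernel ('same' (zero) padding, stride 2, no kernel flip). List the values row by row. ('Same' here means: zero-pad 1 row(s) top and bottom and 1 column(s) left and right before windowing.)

5 -18 5 -6
64 36 14 -5
26 18 25 16

Output[0,0]: The receptive field on the zero-padded input at this output position is [0 0 0 / 0 2 8 / 0 9 8]. Elementwise product with the kernel and sum: 0·2 + 0·3 + 0·-1 + 2·2 + 8·-2 + 0·-1 + 9·1 + 8·1.
Output[0,1]: The receptive field on the zero-padded input at this output position is [0 0 0 / 8 0 6 / 8 1 9]. Elementwise product with the kernel and sum: 0·2 + 0·3 + 8·-1 + 0·2 + 6·-2 + 8·-1 + 1·1 + 9·1.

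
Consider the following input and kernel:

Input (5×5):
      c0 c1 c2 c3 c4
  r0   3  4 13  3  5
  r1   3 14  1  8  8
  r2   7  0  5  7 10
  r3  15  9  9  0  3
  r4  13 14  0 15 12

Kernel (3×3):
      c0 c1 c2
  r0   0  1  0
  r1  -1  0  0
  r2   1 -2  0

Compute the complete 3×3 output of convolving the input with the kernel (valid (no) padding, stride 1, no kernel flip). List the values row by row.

8 -11 -7
4 -8 12
-30 10 -32

Output[0,0]: The receptive field on the input at this output position is [3 4 13 / 3 14 1 / 7 0 5]. Elementwise product with the kernel and sum: 4·1 + 3·-1 + 7·1 + 0·-2.
Output[0,1]: The receptive field on the input at this output position is [4 13 3 / 14 1 8 / 0 5 7]. Elementwise product with the kernel and sum: 13·1 + 14·-1 + 0·1 + 5·-2.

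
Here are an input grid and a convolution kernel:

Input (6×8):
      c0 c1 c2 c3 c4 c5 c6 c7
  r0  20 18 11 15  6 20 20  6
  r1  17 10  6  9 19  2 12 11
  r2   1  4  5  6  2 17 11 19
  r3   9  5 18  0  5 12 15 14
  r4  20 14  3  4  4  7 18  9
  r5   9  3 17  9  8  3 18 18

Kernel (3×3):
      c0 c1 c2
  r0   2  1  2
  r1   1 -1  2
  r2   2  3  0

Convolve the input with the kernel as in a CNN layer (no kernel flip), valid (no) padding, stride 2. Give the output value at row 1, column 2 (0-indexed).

95

The receptive field on the input at this output position is [2 17 11 / 5 12 15 / 4 7 18]. Elementwise product with the kernel and sum: 2·2 + 17·1 + 11·2 + 5·1 + 12·-1 + 15·2 + 4·2 + 7·3.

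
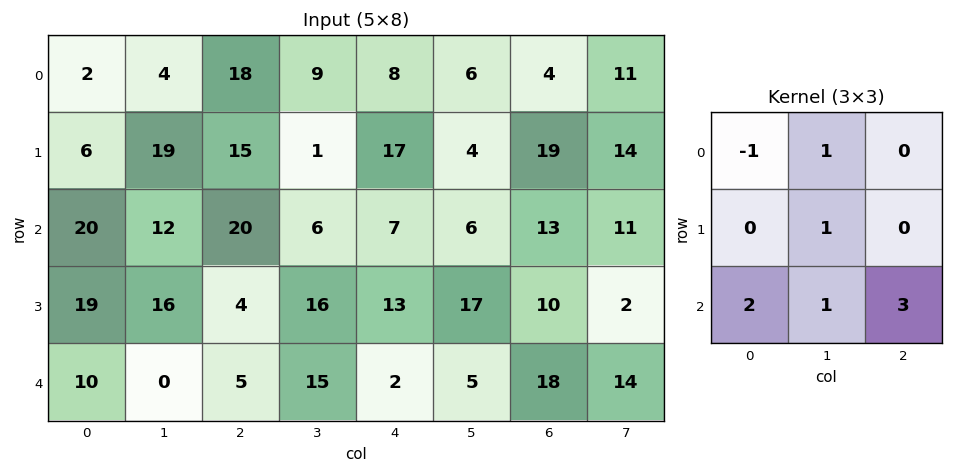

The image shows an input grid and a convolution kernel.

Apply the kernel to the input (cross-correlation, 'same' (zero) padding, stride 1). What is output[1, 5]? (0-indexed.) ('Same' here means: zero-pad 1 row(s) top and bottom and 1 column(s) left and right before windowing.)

61

The receptive field on the zero-padded input at this output position is [8 6 4 / 17 4 19 / 7 6 13]. Elementwise product with the kernel and sum: 8·-1 + 6·1 + 4·1 + 7·2 + 6·1 + 13·3.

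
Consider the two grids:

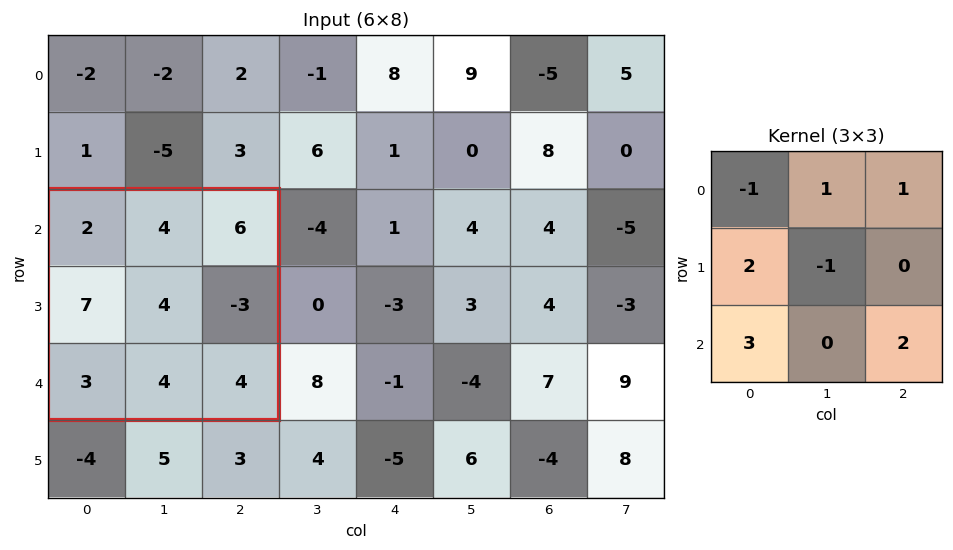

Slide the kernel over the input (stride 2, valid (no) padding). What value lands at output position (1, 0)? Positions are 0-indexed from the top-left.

The receptive field on the input at this output position is [2 4 6 / 7 4 -3 / 3 4 4]. Elementwise product with the kernel and sum: 2·-1 + 4·1 + 6·1 + 7·2 + 4·-1 + 3·3 + 4·2.

35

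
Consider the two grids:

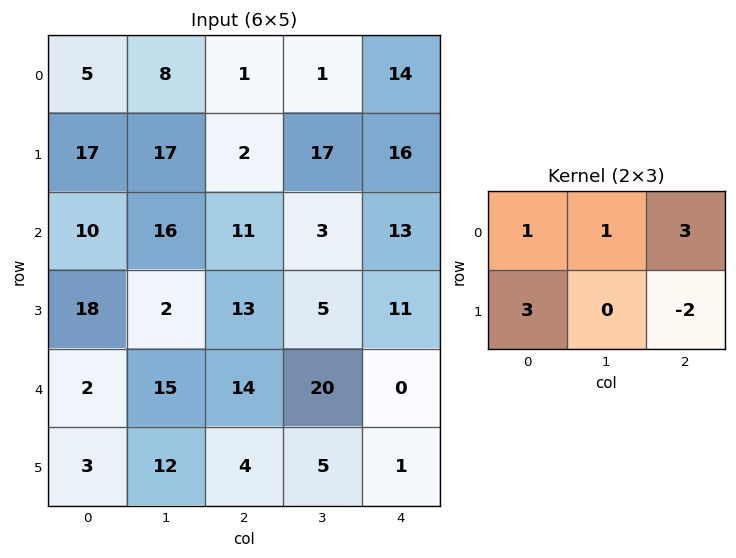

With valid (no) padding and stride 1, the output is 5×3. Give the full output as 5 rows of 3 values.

63 29 18
48 112 74
87 32 70
37 35 93
60 115 44

Output[0,0]: The receptive field on the input at this output position is [5 8 1 / 17 17 2]. Elementwise product with the kernel and sum: 5·1 + 8·1 + 1·3 + 17·3 + 2·-2.
Output[0,1]: The receptive field on the input at this output position is [8 1 1 / 17 2 17]. Elementwise product with the kernel and sum: 8·1 + 1·1 + 1·3 + 17·3 + 17·-2.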